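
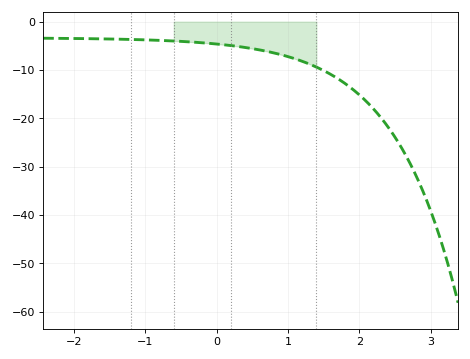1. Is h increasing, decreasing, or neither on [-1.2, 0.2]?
decreasing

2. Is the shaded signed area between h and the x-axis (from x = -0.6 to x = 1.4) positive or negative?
negative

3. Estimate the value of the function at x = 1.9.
-14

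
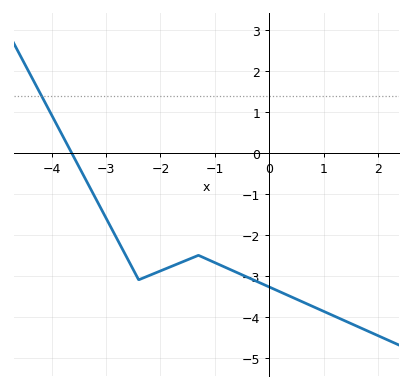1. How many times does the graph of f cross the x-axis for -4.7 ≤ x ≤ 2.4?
1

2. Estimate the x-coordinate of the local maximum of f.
-1.3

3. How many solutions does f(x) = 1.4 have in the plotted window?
1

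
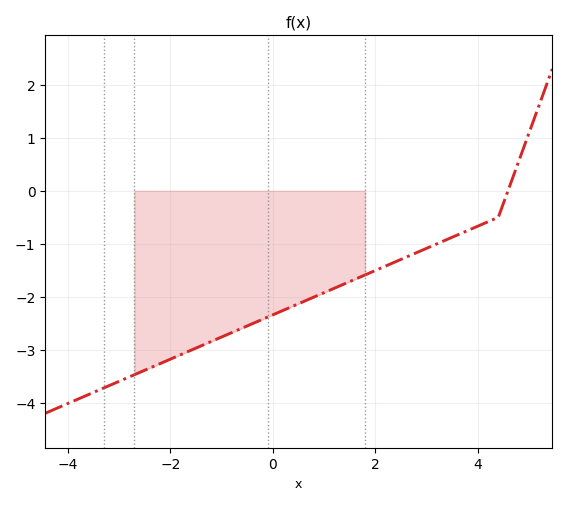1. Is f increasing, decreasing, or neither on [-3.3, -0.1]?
increasing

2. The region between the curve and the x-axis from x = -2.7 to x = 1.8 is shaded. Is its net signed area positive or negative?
negative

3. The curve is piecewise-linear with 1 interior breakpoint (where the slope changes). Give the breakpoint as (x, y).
(4.4, -0.5)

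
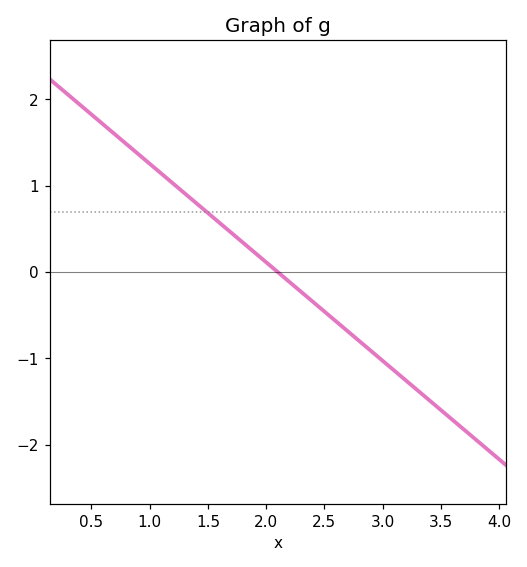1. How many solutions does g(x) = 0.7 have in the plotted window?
1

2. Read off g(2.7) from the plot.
-0.7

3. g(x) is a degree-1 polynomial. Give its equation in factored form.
y = -1.14(x - 2.1)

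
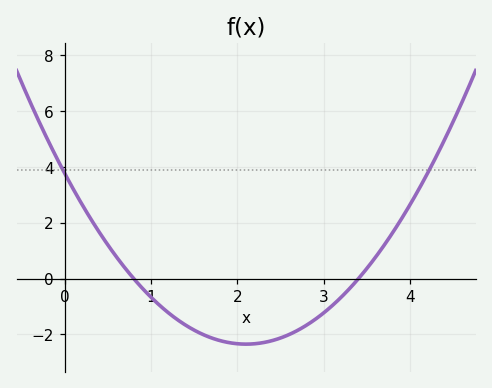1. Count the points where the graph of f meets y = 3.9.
2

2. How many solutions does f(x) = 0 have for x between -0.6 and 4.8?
2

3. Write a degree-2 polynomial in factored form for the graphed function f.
y = 1.39(x - 0.8)(x - 3.4)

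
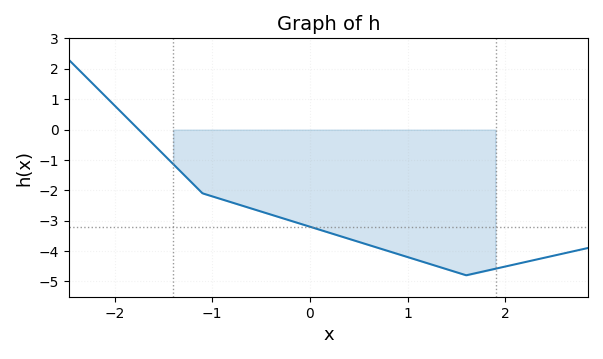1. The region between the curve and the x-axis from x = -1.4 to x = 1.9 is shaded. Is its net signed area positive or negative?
negative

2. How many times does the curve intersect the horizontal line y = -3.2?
1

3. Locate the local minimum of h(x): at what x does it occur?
1.6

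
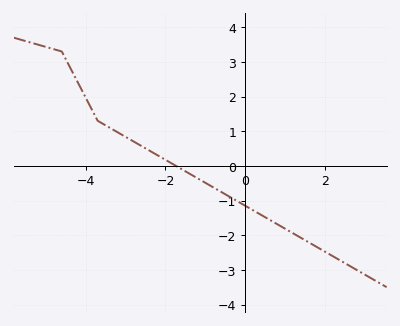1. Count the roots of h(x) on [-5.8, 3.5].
1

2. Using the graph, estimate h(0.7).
-1.61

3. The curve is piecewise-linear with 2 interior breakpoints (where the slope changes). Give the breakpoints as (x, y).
(-4.6, 3.3); (-3.7, 1.3)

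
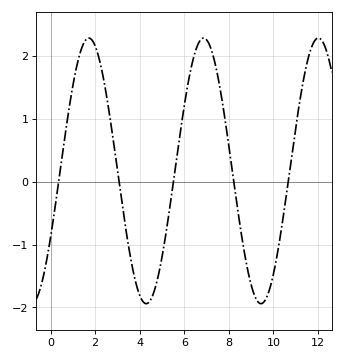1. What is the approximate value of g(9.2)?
-1.8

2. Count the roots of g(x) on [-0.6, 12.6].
5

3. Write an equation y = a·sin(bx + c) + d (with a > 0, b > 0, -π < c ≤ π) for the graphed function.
y = 2.11sin(1.2x - 0.52) + 0.17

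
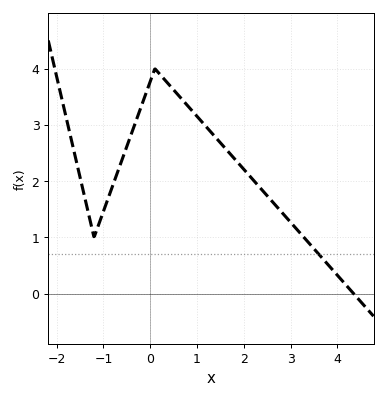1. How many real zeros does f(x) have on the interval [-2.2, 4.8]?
1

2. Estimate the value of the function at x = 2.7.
1.55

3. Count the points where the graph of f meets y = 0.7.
1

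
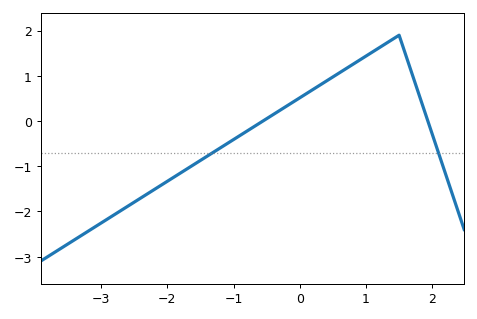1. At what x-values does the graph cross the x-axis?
-0.6, 1.9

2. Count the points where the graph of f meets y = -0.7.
2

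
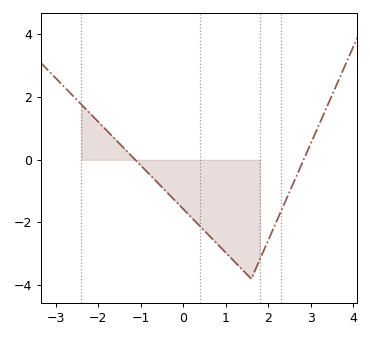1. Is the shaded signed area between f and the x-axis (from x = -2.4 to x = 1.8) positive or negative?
negative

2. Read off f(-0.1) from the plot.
-1.43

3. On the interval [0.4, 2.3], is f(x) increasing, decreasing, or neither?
neither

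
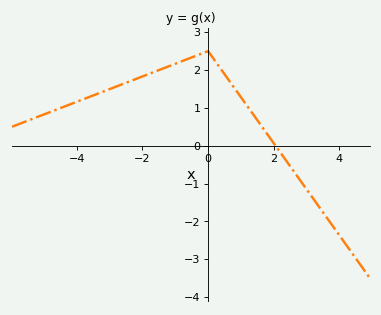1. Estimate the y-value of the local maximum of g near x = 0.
2.5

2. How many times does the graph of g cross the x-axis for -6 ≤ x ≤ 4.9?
1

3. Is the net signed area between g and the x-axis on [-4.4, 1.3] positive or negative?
positive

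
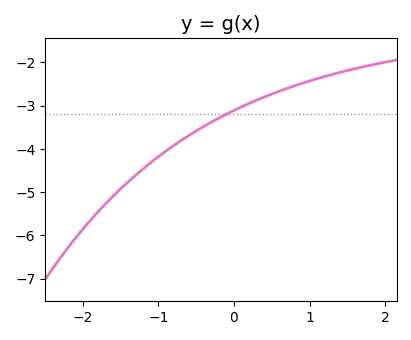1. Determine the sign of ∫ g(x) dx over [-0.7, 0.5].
negative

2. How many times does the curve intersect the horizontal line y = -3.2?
1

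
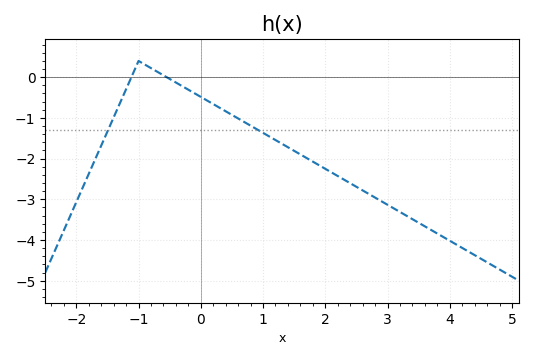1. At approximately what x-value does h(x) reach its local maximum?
-0.999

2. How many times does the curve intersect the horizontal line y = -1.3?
2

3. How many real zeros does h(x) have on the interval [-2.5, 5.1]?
2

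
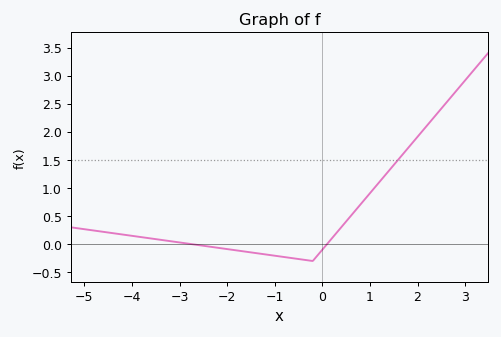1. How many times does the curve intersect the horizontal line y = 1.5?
1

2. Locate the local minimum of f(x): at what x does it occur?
-0.2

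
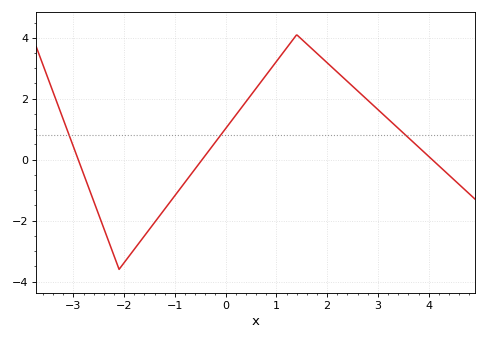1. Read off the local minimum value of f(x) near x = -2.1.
-3.6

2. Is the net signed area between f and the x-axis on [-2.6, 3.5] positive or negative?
positive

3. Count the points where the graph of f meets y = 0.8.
3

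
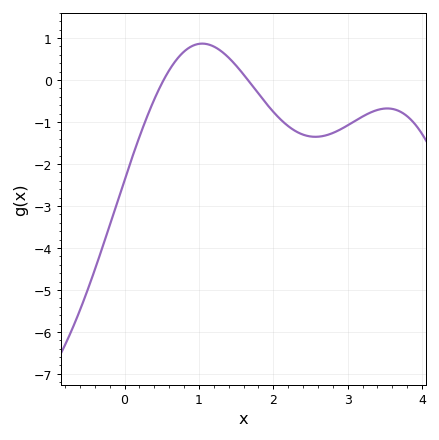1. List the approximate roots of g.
0.525, 1.66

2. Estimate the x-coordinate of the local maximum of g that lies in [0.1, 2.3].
1.04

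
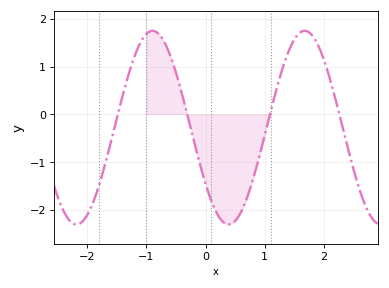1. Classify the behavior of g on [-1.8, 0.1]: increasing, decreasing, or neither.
neither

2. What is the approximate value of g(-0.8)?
1.7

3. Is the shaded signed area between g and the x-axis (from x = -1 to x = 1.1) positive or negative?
negative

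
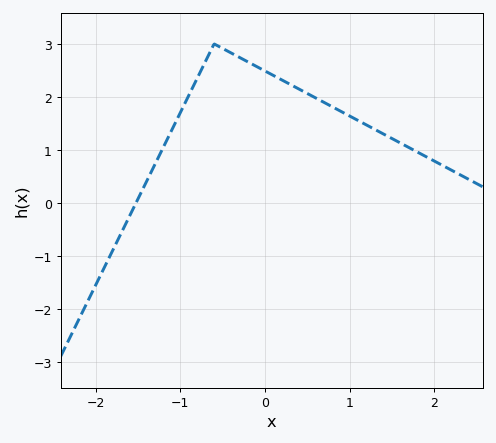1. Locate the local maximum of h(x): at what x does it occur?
-0.599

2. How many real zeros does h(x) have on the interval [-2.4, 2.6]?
1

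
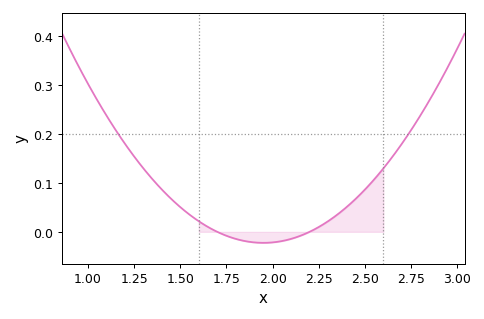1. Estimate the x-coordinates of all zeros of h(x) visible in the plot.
1.7, 2.2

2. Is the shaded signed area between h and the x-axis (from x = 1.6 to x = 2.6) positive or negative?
positive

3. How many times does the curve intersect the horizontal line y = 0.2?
2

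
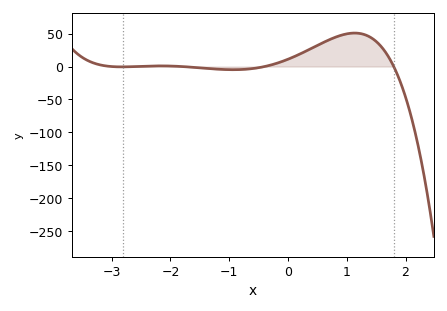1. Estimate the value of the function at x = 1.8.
0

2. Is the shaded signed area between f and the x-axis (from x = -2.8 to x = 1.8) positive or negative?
positive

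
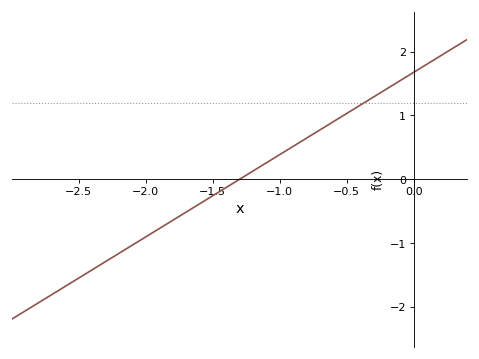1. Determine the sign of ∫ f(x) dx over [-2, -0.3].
positive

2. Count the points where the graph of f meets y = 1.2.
1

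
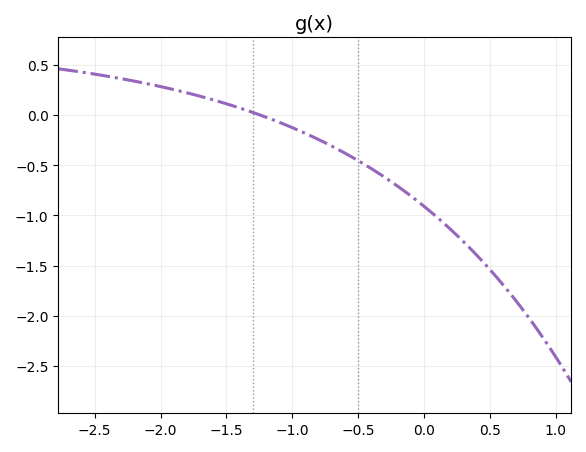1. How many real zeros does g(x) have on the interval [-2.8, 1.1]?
1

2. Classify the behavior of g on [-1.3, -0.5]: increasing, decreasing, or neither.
decreasing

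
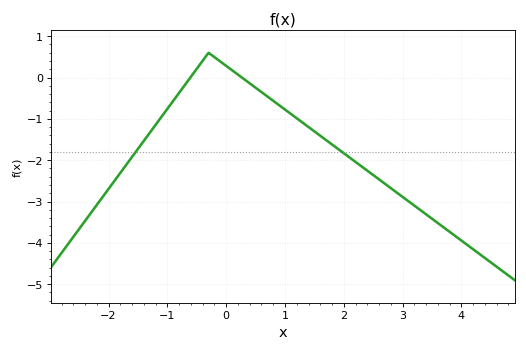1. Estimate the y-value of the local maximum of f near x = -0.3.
0.598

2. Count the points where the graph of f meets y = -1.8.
2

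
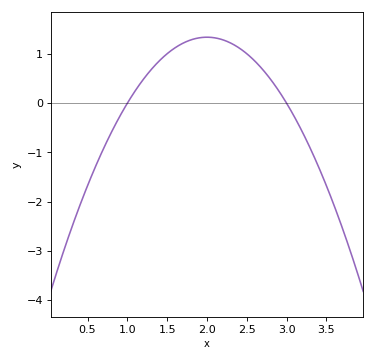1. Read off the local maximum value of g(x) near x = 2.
1.34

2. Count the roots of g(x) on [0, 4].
2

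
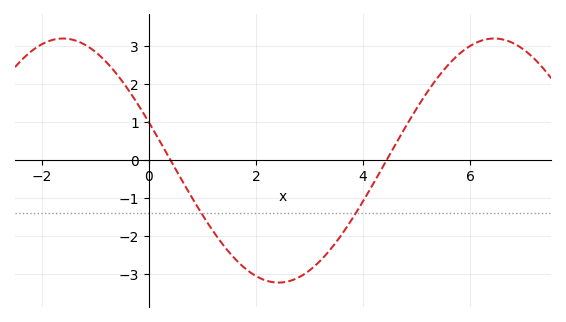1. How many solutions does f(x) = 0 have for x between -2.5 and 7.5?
2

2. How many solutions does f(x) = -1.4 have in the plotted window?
2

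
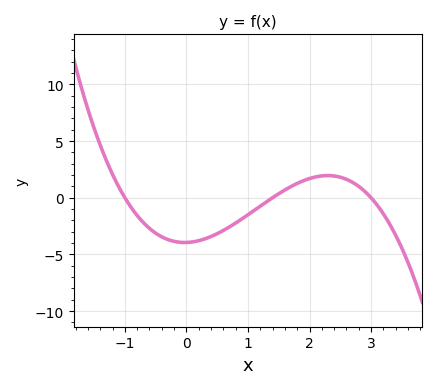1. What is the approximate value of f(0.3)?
-3.63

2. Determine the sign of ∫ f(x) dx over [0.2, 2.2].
negative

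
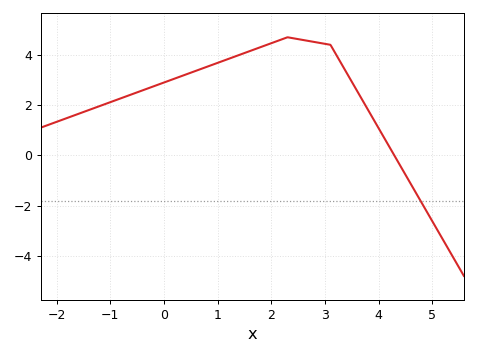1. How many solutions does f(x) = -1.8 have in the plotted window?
1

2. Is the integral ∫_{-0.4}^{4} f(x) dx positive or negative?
positive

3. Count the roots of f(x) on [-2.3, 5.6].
1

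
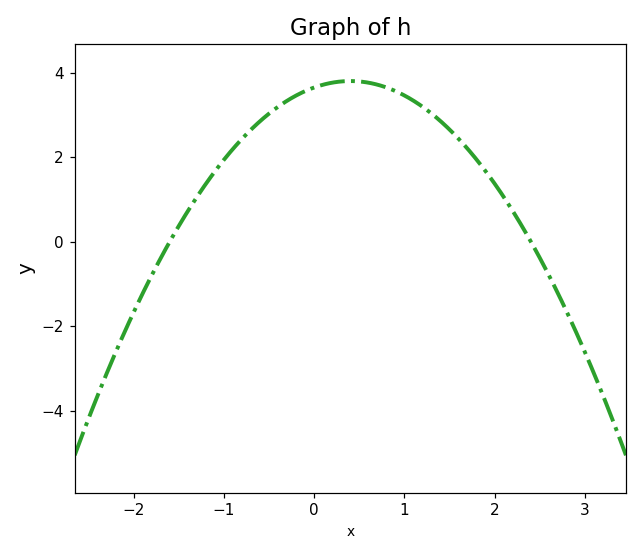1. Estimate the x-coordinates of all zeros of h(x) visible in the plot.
-1.6, 2.4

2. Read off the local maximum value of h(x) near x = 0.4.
3.8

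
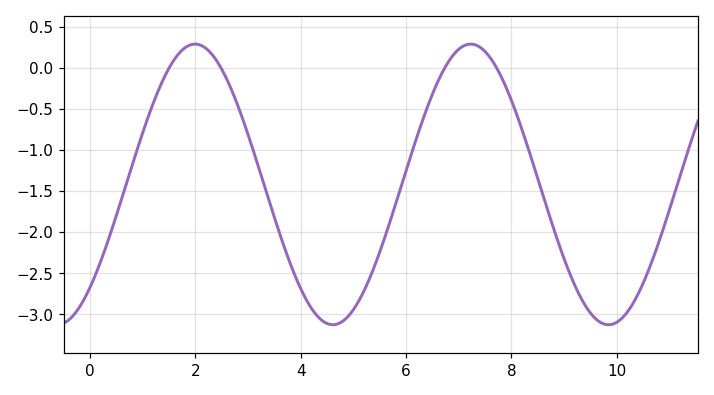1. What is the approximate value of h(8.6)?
-1.55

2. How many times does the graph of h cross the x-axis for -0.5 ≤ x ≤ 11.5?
4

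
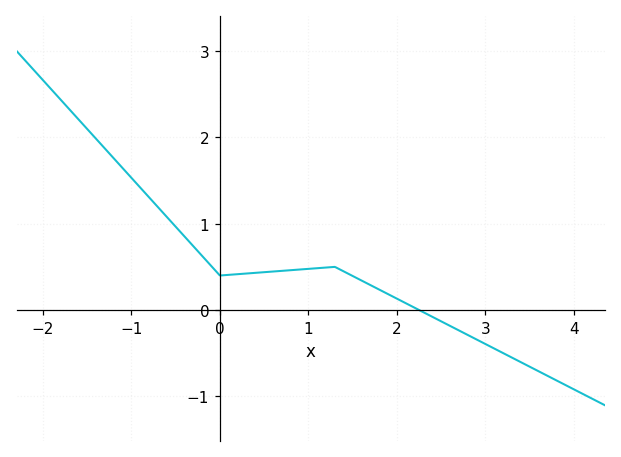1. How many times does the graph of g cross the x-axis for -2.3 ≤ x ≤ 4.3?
1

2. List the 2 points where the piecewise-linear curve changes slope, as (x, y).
(0, 0.4); (1.3, 0.5)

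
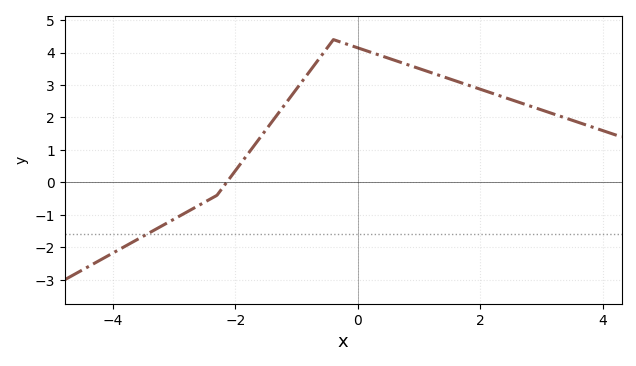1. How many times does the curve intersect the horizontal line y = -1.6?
1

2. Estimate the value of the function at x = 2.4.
2.6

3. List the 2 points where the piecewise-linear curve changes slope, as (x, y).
(-2.3, -0.4); (-0.4, 4.4)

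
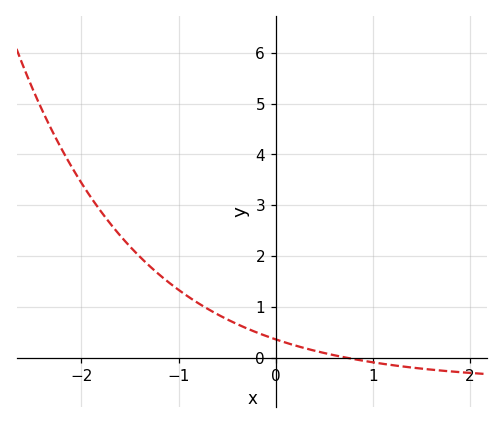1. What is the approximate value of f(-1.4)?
1.99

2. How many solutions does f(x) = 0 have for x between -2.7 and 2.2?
1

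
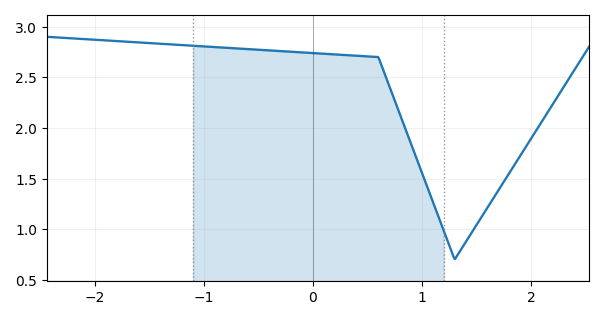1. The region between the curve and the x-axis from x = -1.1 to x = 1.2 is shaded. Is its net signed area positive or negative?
positive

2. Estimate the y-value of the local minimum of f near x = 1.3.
0.7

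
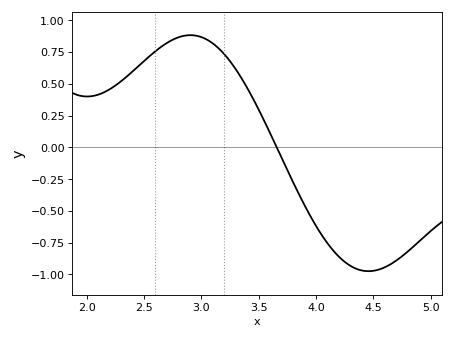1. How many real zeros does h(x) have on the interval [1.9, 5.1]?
1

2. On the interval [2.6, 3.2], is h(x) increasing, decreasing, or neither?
neither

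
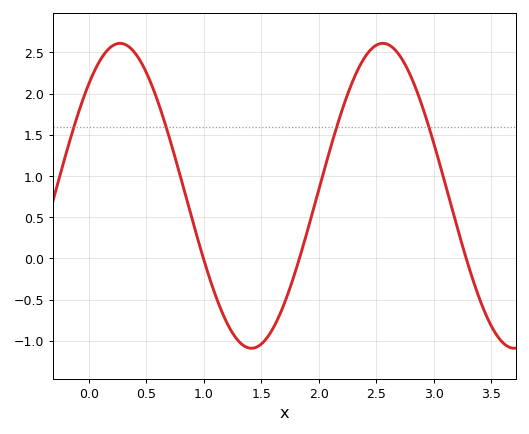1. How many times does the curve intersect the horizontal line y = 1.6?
4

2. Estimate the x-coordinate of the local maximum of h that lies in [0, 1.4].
0.3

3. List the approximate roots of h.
1, 1.8, 3.3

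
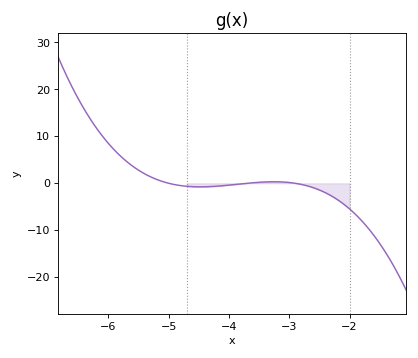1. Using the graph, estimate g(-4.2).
-1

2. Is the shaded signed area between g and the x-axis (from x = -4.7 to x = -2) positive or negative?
negative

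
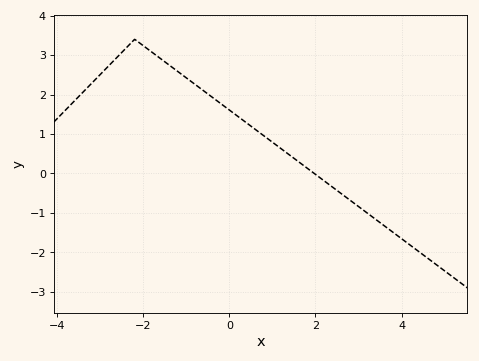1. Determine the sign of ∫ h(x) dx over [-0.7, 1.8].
positive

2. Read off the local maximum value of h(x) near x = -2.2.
3.4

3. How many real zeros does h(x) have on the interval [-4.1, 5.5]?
1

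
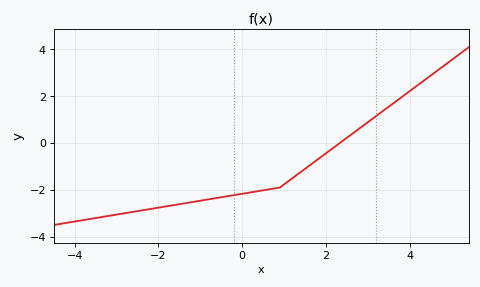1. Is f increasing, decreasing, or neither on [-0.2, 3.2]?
increasing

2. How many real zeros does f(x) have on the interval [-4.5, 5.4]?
1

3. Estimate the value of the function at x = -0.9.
-2.4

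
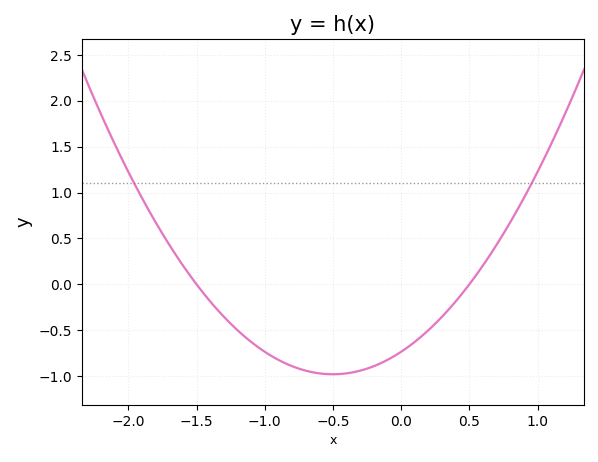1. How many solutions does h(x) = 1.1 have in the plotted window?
2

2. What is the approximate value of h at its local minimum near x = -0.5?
-1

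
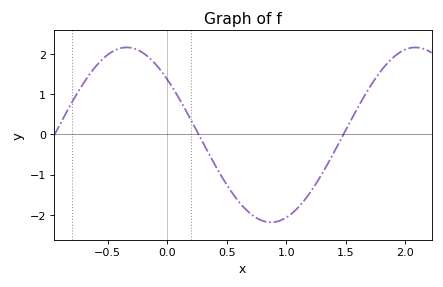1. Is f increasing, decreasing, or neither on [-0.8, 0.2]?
neither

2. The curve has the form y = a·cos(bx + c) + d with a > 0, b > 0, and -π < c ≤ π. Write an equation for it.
y = 2.17cos(2.6x + 0.88) - 0.01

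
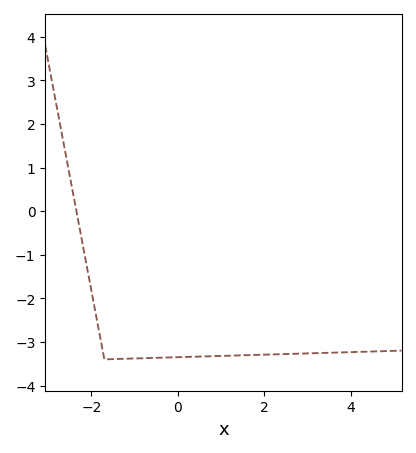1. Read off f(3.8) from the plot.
-3.2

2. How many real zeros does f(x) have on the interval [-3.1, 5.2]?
1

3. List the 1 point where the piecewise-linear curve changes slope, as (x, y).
(-1.7, -3.4)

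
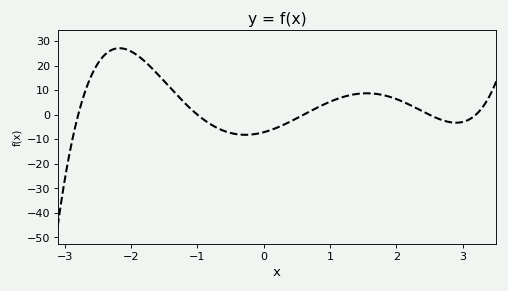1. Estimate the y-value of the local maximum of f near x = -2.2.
27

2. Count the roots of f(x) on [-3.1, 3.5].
5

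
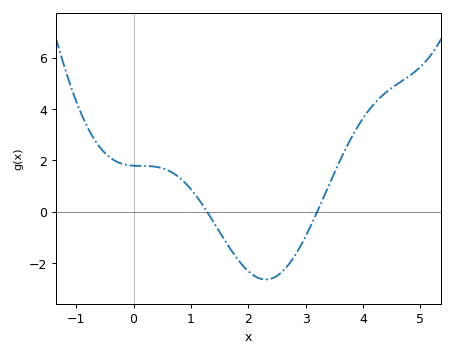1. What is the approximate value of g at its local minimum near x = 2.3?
-2.64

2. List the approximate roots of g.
1.28, 3.2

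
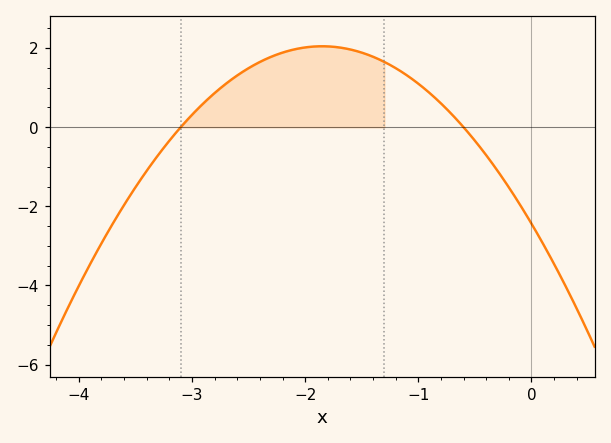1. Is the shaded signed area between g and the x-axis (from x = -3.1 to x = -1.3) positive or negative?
positive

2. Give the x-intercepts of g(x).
-3.1, -0.6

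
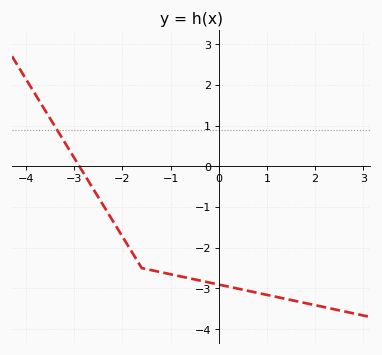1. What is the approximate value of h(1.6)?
-3.31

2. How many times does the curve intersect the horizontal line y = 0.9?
1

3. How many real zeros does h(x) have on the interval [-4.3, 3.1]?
1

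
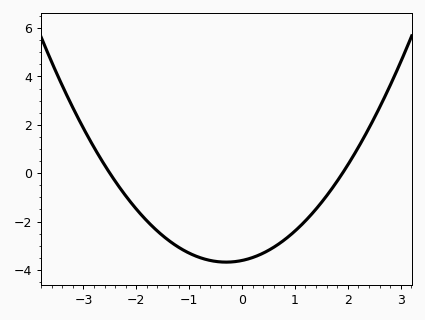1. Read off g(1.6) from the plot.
-1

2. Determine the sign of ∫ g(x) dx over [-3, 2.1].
negative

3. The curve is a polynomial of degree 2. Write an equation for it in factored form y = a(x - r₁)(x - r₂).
y = 0.76(x + 2.5)(x - 1.9)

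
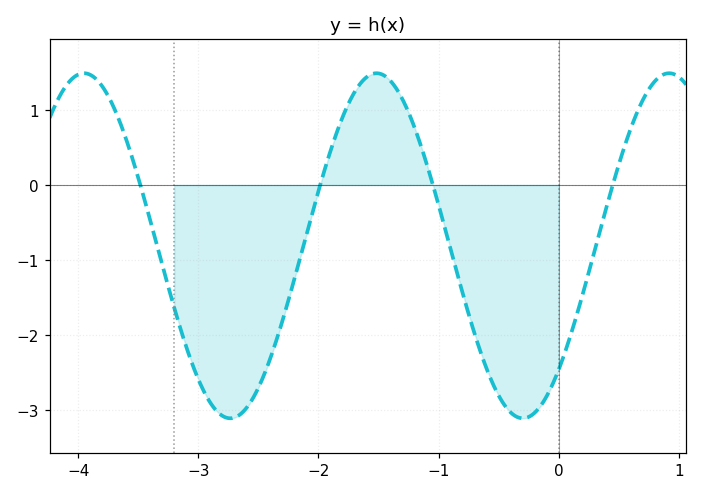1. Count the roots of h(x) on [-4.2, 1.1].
4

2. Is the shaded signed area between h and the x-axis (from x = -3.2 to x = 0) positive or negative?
negative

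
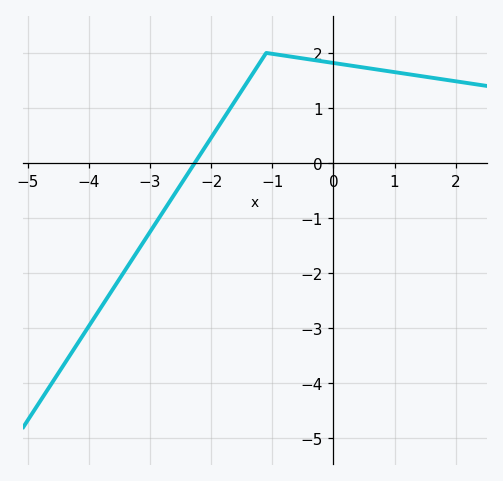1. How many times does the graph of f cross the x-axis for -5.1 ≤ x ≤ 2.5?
1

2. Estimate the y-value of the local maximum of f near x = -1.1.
2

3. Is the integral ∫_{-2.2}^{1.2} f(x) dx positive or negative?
positive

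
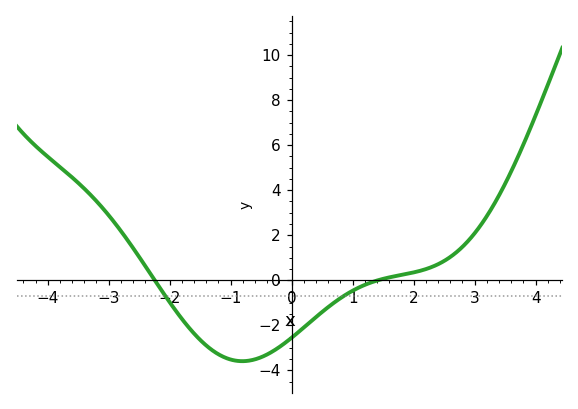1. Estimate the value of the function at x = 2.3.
0.592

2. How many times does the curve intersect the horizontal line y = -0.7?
2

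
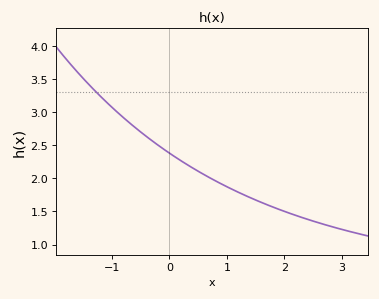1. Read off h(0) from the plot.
2.38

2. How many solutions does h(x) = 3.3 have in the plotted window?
1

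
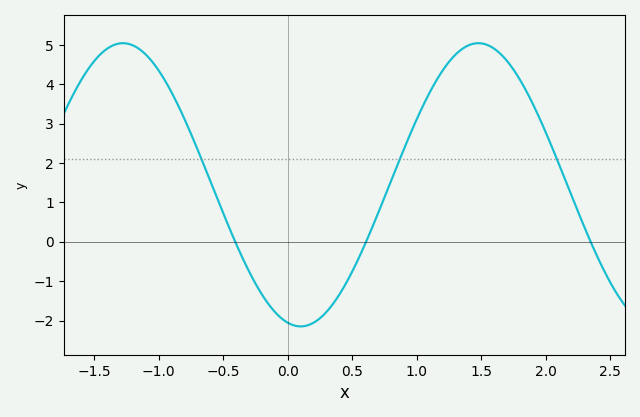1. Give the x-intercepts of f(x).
-0.406, 0.608, 2.35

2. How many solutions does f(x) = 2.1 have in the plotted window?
3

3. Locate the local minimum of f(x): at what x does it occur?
0.101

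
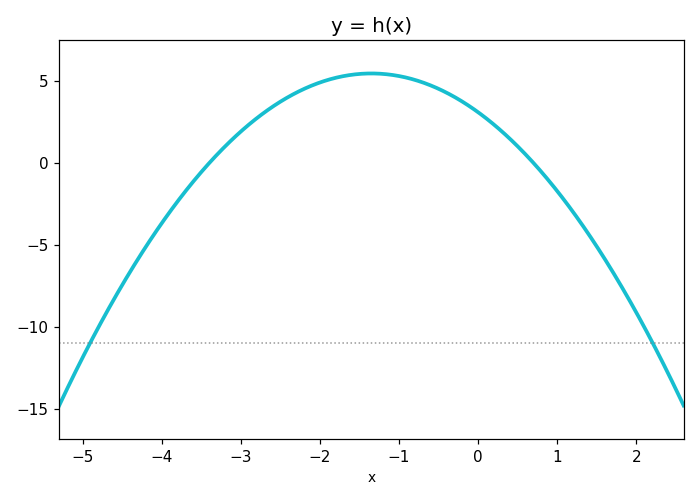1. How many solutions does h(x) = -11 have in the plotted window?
2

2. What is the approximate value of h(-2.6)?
3.5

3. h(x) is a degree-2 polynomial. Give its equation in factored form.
y = -1.3(x + 3.4)(x - 0.7)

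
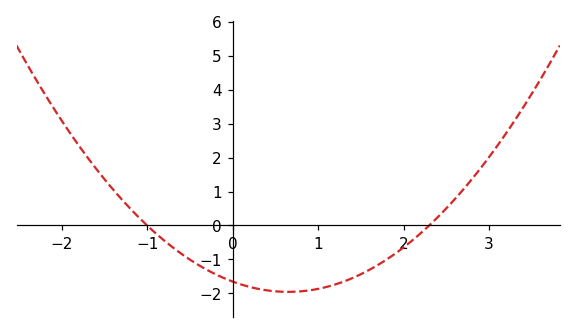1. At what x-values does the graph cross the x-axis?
-1, 2.3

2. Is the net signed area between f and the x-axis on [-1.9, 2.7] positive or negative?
negative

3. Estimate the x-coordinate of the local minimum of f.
0.6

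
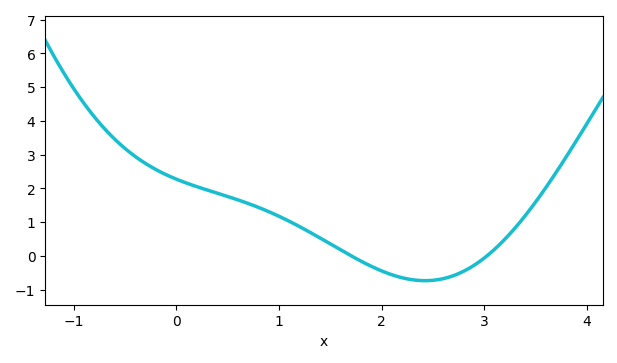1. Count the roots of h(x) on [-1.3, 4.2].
2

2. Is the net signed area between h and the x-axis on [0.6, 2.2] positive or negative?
positive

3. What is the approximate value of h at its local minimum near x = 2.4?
-0.7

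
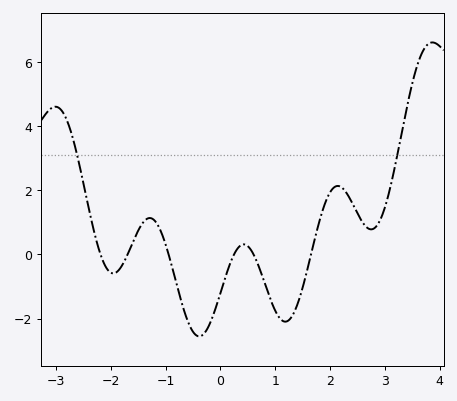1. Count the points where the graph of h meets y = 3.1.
2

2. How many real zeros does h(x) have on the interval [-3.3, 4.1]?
6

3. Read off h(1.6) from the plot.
-0.4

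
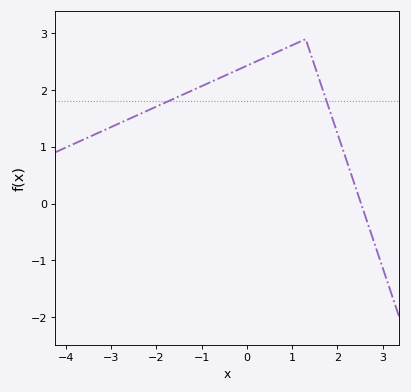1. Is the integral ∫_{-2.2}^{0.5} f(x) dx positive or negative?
positive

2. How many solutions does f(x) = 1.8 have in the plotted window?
2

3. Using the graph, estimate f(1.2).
2.9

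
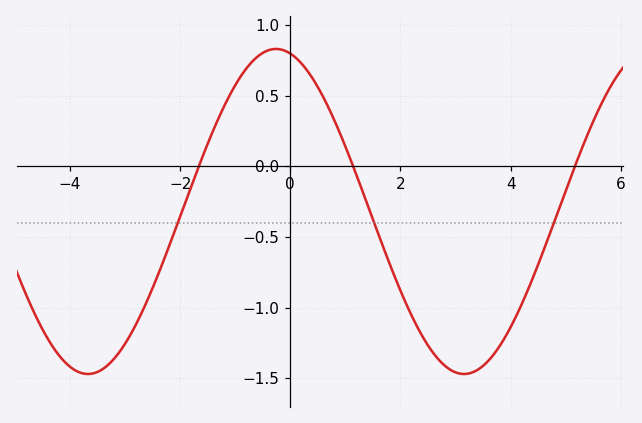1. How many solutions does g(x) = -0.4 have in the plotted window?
3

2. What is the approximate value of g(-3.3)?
-1.4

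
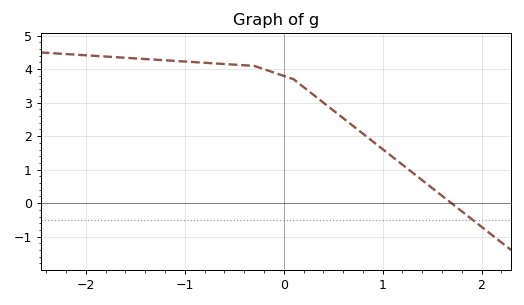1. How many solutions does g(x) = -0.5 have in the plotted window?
1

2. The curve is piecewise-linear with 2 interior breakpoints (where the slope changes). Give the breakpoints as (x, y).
(-0.3, 4.1); (0.1, 3.7)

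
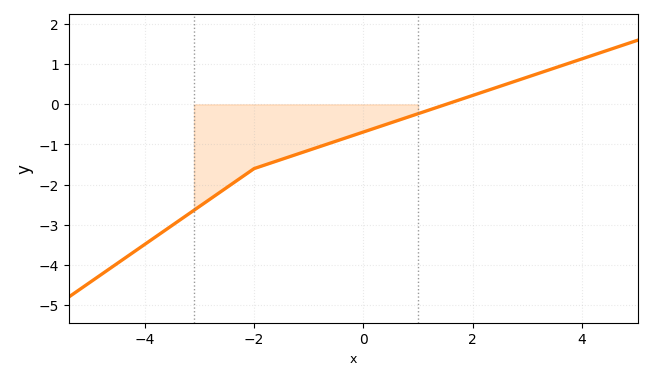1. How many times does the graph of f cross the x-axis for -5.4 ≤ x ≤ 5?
1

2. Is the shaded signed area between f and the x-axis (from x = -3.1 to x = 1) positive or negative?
negative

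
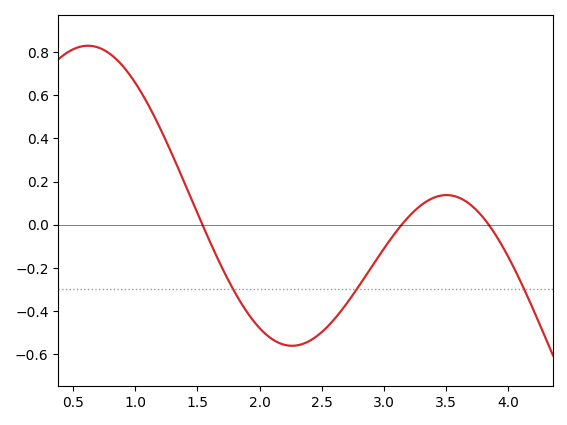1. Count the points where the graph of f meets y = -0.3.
3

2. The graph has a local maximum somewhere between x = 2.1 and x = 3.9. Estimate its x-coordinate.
3.5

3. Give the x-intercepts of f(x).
1.54, 3.14, 3.84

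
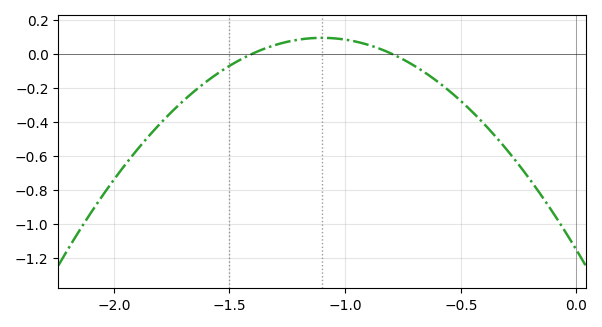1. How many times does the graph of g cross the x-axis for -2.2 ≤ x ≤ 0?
2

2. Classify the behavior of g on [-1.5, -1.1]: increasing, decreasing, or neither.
increasing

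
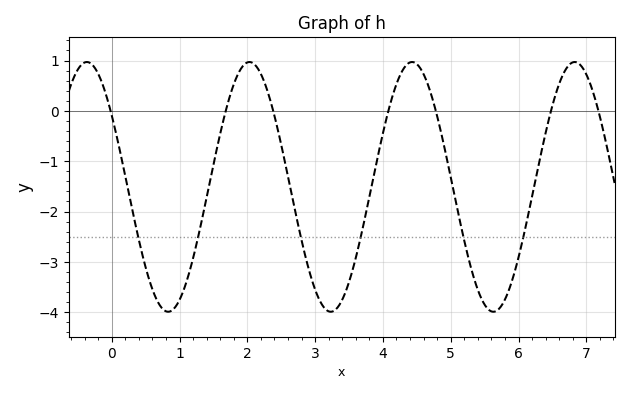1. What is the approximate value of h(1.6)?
-0.5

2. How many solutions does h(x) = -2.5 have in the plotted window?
6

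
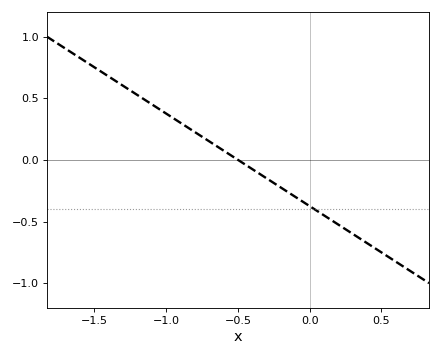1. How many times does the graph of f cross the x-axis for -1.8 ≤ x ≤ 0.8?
1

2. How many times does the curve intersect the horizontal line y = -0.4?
1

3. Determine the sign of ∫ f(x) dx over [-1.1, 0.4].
negative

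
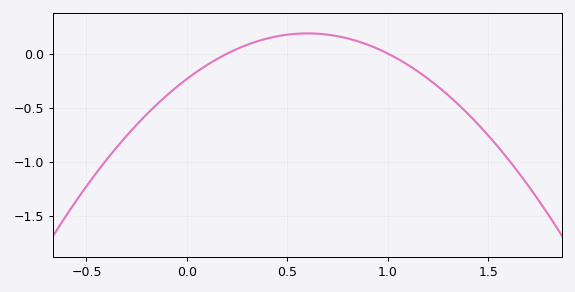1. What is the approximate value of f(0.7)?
0.175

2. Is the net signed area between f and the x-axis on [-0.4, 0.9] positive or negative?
negative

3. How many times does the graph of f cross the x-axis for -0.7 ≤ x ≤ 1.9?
2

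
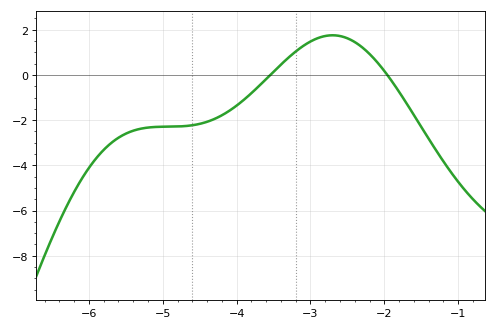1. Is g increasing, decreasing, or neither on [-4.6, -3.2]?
increasing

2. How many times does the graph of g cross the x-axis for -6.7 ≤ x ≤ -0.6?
2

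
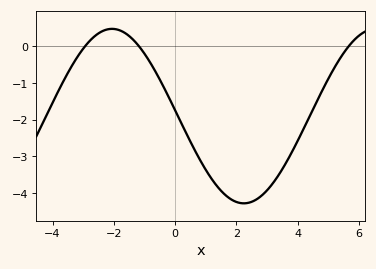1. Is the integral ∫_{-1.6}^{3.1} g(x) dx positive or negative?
negative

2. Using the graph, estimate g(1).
-3.4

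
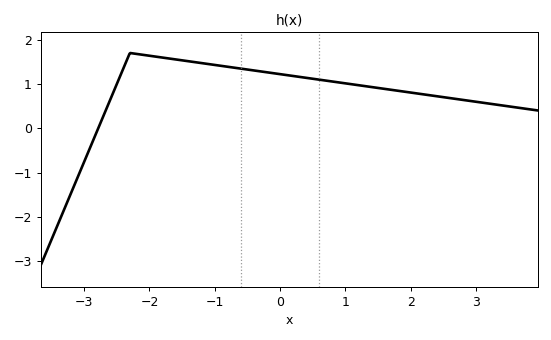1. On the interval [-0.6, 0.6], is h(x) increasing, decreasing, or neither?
decreasing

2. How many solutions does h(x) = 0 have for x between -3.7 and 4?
1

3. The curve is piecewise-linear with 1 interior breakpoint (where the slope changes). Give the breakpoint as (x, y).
(-2.3, 1.7)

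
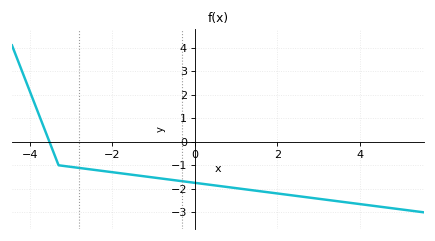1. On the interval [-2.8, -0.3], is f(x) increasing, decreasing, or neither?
decreasing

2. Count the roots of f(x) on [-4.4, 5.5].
1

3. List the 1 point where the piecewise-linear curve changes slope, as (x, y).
(-3.3, -1)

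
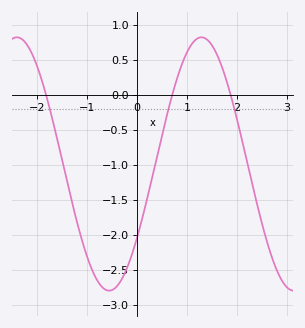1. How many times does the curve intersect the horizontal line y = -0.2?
3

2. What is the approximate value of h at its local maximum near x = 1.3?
0.85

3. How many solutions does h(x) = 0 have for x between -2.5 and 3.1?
3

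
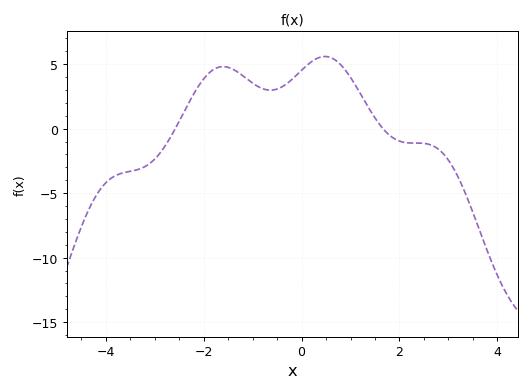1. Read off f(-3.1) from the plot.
-2.7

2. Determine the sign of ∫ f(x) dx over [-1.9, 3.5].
positive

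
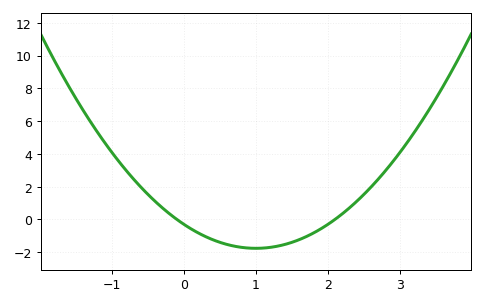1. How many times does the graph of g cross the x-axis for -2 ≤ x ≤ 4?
2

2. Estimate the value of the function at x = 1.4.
-1.6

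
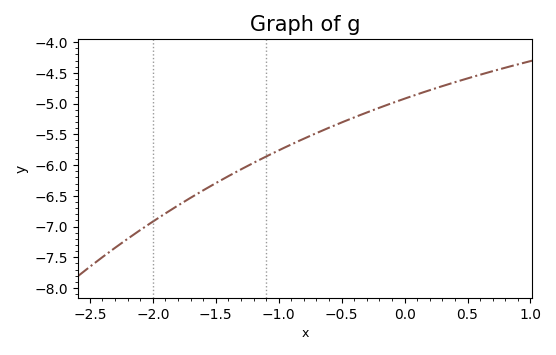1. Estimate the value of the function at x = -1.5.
-6.29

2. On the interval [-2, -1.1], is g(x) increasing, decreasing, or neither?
increasing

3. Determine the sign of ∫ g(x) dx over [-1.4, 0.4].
negative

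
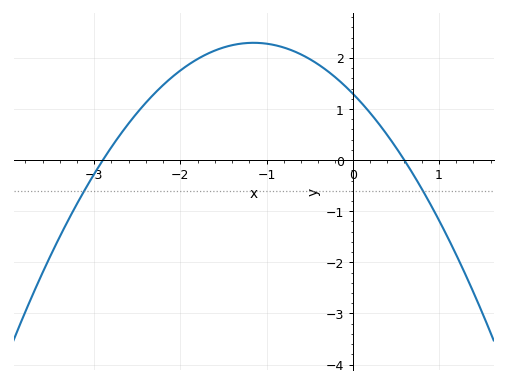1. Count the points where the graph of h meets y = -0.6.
2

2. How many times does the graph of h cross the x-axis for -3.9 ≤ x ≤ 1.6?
2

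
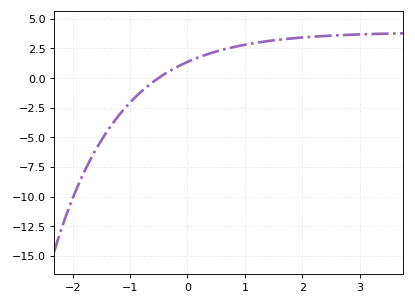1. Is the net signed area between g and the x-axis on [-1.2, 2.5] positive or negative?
positive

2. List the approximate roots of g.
-0.503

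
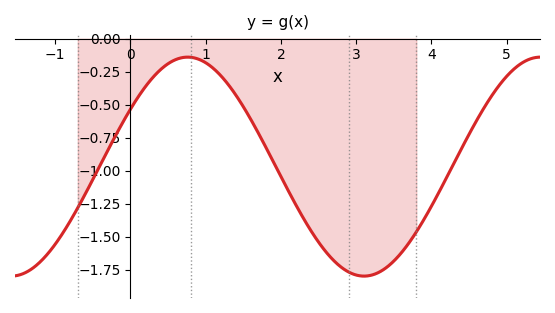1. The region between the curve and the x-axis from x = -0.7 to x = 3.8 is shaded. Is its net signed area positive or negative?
negative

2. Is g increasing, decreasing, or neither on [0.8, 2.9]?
decreasing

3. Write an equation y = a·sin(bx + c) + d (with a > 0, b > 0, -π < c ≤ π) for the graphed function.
y = 0.83sin(1.34x + 0.552) - 0.97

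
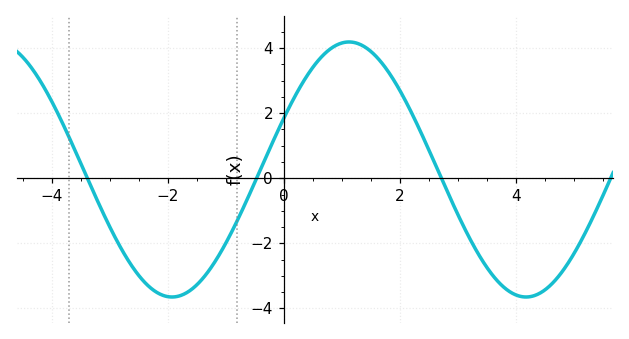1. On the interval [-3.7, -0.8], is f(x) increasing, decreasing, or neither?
neither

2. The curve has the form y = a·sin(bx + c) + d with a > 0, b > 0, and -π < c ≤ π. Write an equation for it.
y = 3.92sin(1x + 0.41) + 0.27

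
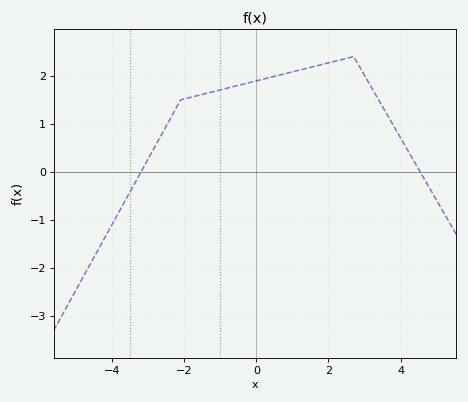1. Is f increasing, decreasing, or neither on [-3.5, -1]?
increasing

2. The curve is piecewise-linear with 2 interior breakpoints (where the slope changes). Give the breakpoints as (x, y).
(-2.1, 1.5); (2.7, 2.4)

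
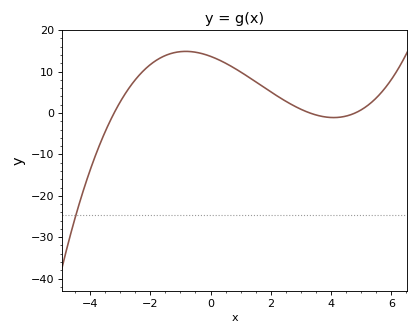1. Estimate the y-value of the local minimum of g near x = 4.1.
-1.1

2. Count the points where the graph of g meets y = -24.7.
1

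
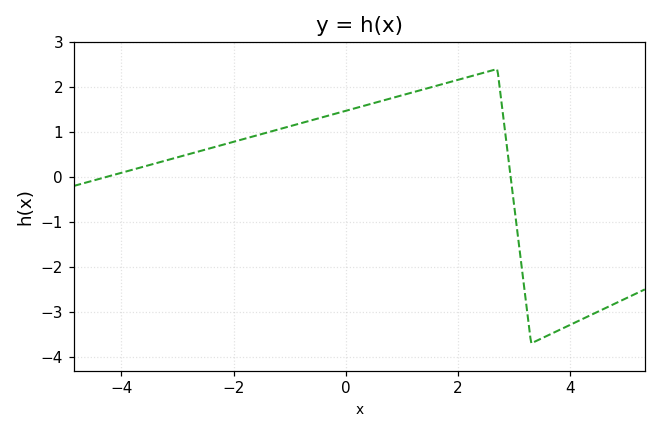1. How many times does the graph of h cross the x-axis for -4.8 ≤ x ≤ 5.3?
2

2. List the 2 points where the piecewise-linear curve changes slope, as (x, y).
(2.7, 2.4); (3.3, -3.7)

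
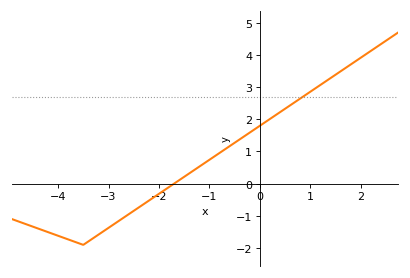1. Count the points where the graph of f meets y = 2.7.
1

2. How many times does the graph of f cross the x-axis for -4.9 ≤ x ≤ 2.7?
1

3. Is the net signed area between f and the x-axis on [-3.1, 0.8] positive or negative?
positive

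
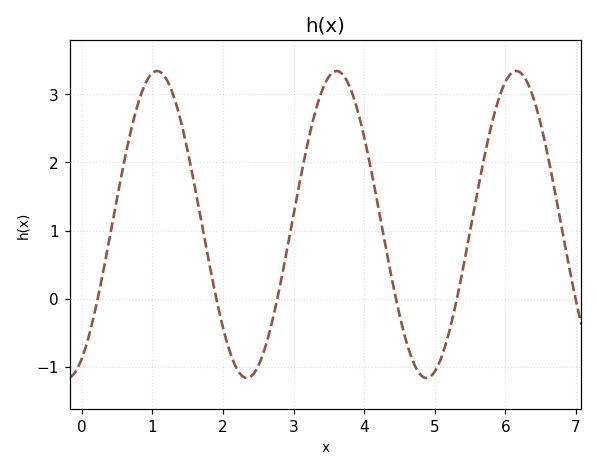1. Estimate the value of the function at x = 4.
2.37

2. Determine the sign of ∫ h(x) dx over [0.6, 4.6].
positive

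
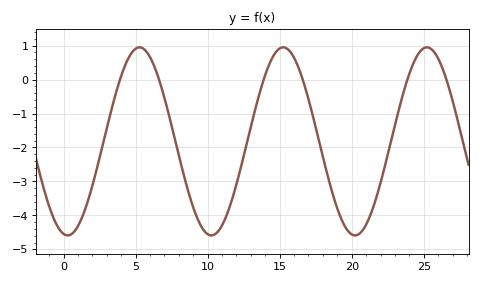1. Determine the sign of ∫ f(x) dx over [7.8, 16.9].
negative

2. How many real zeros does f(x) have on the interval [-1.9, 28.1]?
6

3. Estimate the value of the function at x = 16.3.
0.4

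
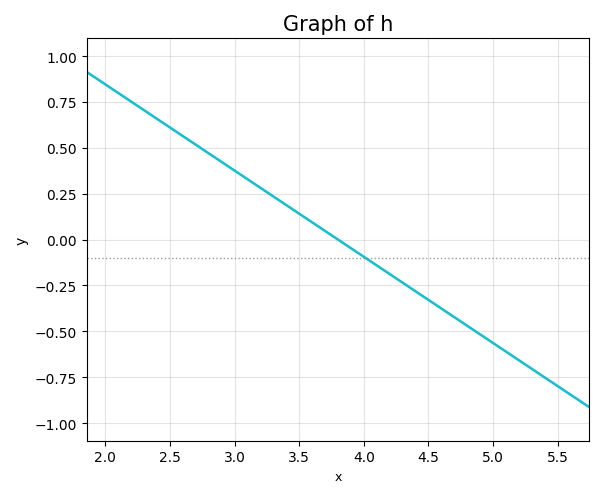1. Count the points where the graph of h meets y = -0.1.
1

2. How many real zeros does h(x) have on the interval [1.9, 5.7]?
1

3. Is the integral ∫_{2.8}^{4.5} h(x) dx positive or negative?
positive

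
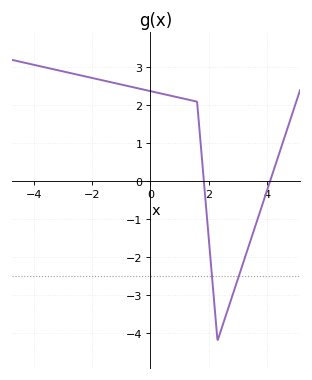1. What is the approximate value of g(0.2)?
2.3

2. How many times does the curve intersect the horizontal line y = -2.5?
2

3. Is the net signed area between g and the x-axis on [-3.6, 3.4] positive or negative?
positive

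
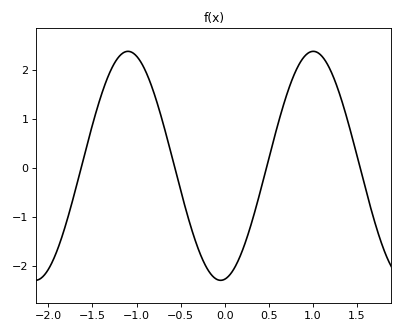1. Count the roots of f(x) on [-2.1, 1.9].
4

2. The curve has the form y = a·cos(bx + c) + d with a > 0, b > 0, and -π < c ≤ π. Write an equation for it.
y = 2.34cos(3x - 3) + 0.04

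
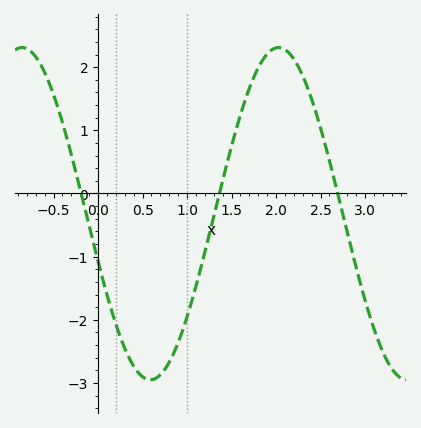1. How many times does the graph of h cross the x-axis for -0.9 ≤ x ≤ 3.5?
3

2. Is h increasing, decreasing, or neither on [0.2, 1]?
neither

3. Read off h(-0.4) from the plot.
1.1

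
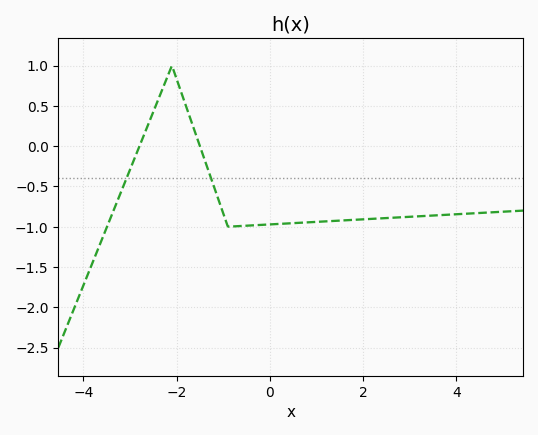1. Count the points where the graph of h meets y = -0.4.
2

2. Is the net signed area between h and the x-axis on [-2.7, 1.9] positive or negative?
negative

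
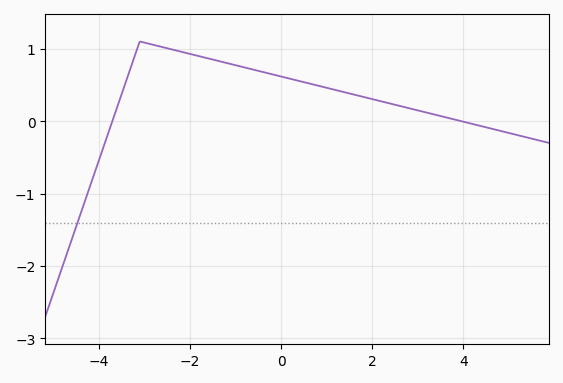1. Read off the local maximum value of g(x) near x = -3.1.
1.1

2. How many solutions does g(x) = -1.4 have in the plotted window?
1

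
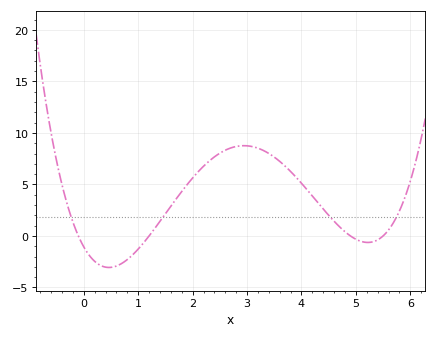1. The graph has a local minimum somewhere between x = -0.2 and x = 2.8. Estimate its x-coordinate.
0.462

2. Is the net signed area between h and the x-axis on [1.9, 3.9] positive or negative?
positive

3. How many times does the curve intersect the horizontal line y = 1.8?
4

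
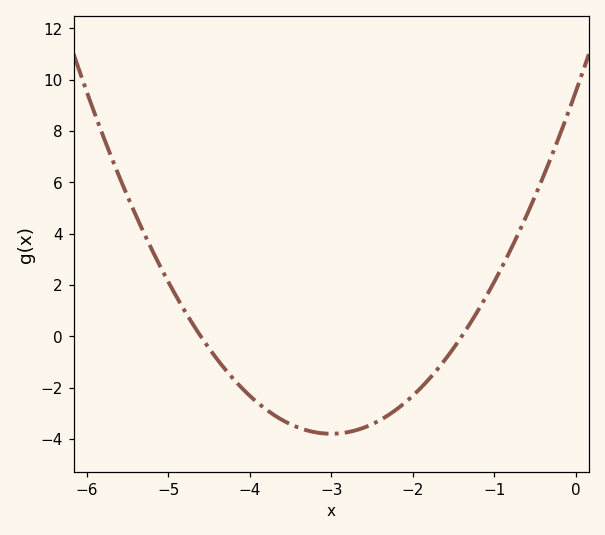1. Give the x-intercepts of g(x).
-4.6, -1.4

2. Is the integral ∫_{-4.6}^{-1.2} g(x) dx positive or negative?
negative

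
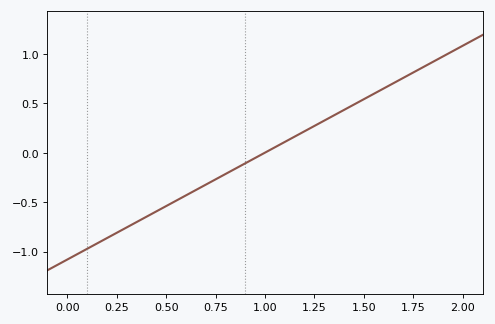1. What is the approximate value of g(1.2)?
0.2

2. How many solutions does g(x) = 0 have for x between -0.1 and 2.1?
1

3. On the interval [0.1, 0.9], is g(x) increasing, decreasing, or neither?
increasing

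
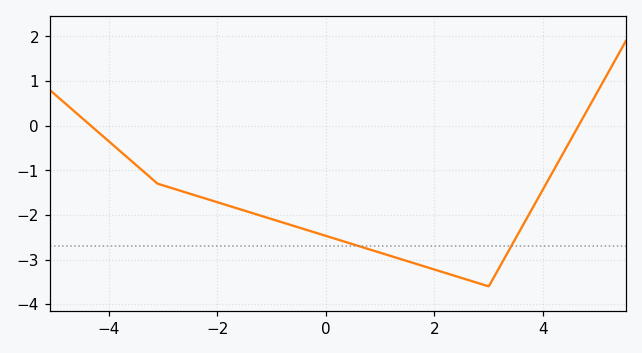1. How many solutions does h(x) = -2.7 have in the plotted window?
2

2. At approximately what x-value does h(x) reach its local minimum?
3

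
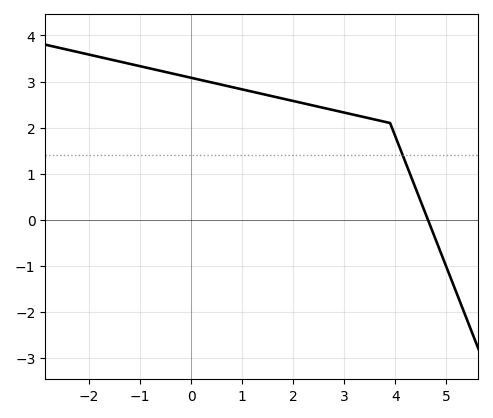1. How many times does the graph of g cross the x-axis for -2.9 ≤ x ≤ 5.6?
1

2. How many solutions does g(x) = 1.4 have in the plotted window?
1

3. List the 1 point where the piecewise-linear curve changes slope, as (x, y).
(3.9, 2.1)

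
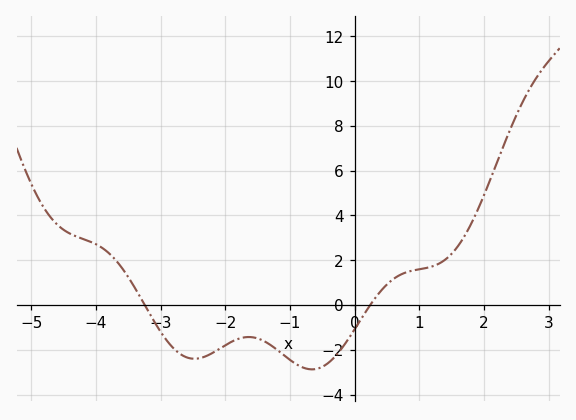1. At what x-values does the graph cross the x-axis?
-3.25, 0.242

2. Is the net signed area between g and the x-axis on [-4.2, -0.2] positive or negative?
negative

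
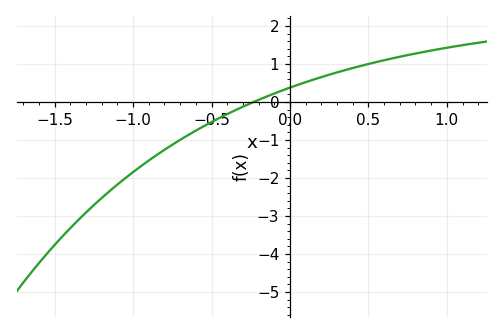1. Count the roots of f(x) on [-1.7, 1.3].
1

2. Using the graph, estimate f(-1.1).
-2.17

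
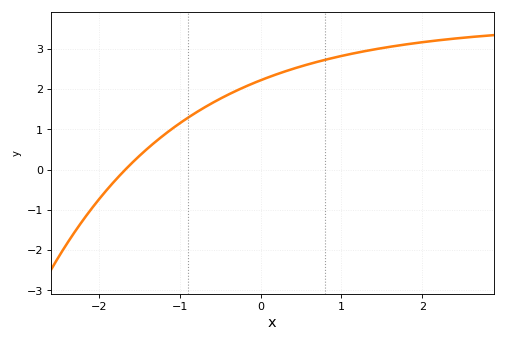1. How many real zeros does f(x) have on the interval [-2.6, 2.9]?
1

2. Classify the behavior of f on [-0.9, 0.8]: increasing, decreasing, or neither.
increasing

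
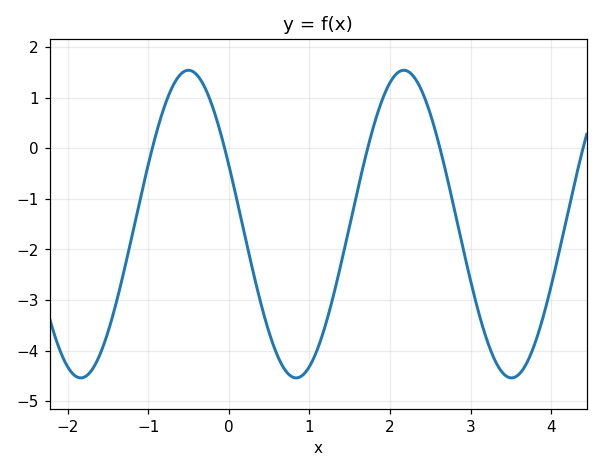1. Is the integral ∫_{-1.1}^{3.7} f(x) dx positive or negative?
negative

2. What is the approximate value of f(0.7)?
-4.39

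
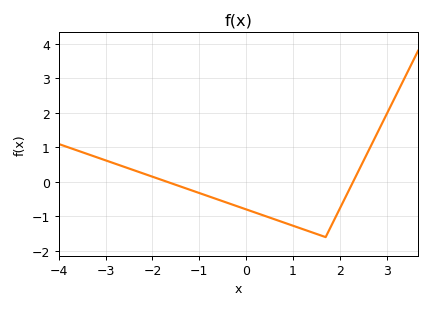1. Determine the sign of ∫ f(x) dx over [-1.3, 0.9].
negative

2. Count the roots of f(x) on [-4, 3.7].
2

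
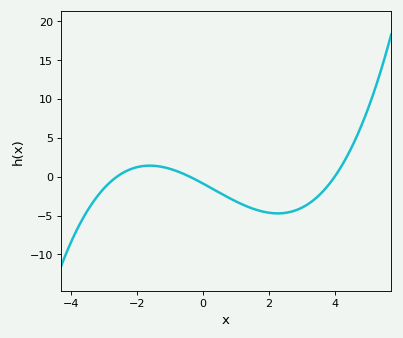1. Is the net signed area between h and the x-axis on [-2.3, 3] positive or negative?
negative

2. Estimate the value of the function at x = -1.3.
1.5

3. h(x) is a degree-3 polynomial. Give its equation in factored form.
y = 0.21(x + 2.6)(x + 0.4)(x - 4)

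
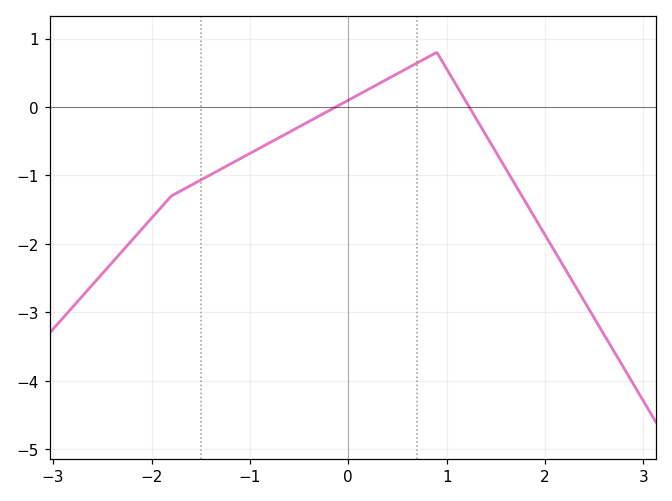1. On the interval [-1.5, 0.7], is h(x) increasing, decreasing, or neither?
increasing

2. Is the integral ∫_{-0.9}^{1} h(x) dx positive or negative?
positive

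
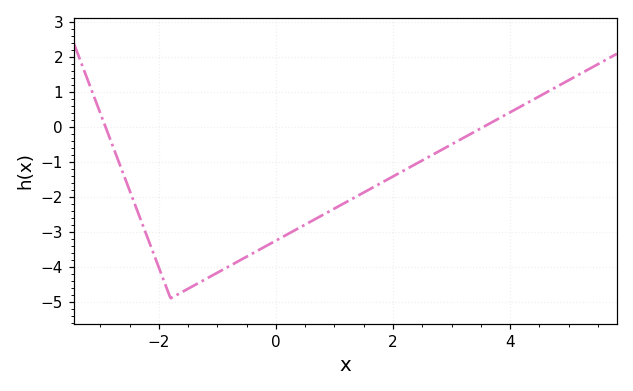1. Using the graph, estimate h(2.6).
-0.9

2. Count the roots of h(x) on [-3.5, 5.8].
2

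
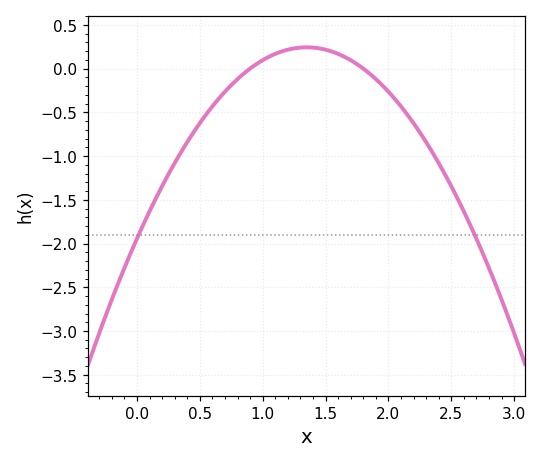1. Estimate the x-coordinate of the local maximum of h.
1.35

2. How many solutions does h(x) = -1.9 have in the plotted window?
2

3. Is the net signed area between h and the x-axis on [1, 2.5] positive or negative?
negative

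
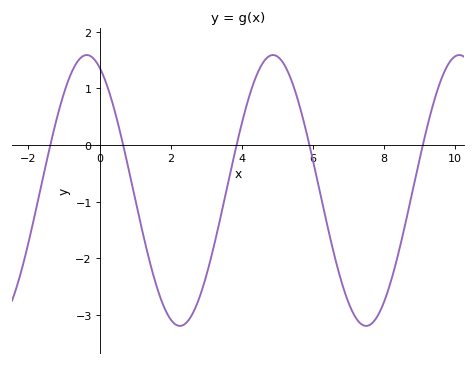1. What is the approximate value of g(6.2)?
-0.8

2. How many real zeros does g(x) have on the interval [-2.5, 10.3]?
5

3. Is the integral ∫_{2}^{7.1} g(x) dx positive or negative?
negative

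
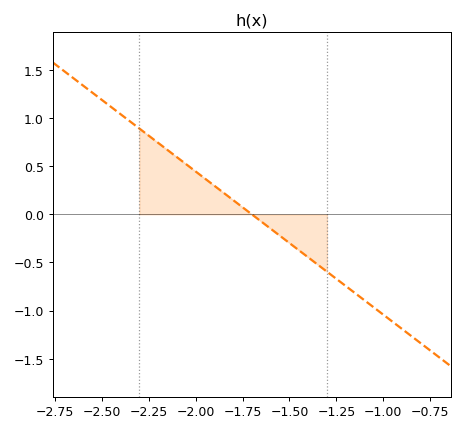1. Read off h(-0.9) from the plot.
-1.2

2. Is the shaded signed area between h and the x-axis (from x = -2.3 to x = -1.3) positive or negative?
positive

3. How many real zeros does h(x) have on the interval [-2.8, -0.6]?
1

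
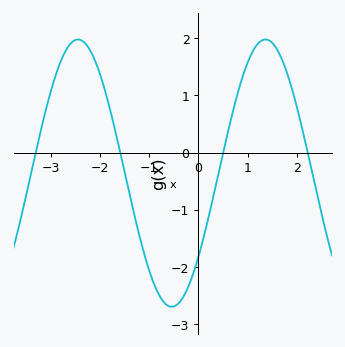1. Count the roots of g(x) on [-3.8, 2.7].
4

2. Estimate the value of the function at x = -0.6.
-2.69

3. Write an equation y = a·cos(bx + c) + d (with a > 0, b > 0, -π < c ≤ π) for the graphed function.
y = 2.34cos(1.65x - 2.25) - 0.36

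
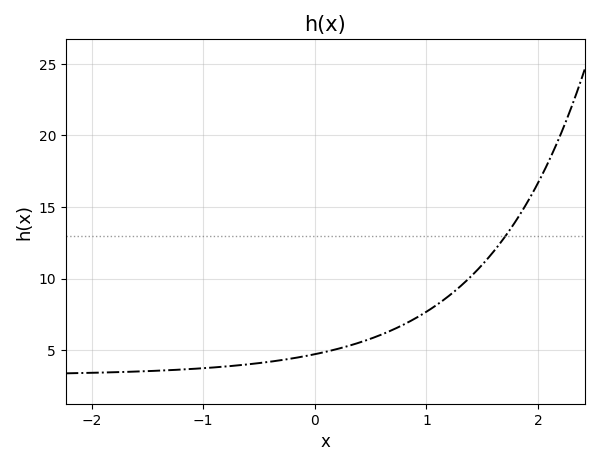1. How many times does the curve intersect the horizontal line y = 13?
1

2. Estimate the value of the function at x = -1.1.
3.68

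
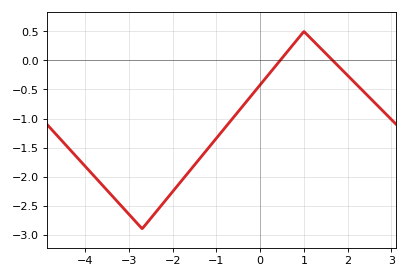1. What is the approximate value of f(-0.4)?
-0.8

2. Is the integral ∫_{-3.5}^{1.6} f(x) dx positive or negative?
negative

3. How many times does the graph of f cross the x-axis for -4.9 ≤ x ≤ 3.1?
2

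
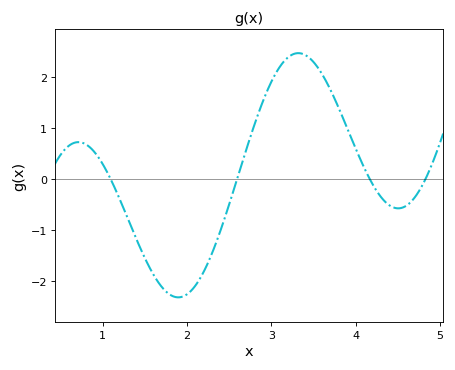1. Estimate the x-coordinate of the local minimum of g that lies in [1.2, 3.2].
1.9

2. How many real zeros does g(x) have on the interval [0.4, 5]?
4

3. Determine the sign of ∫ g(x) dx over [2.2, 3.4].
positive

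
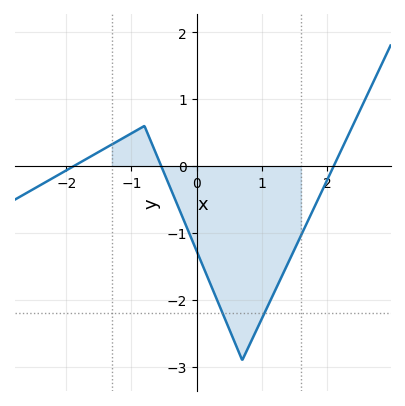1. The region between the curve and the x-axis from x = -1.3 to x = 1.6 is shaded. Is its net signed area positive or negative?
negative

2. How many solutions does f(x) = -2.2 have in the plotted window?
2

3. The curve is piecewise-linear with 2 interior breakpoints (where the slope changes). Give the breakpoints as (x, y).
(-0.8, 0.6); (0.7, -2.9)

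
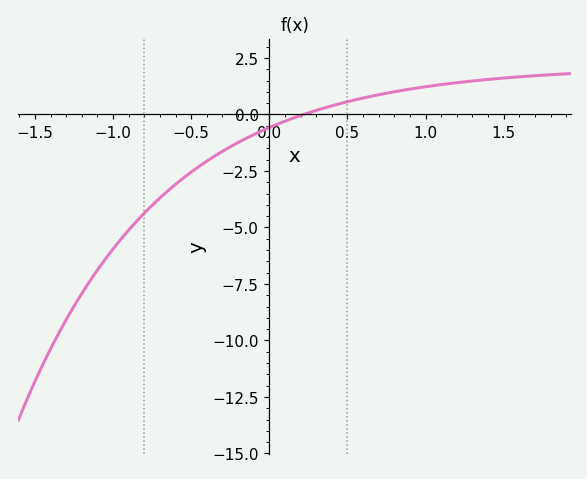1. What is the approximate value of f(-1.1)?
-6.8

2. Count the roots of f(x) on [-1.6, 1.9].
1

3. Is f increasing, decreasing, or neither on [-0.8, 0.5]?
increasing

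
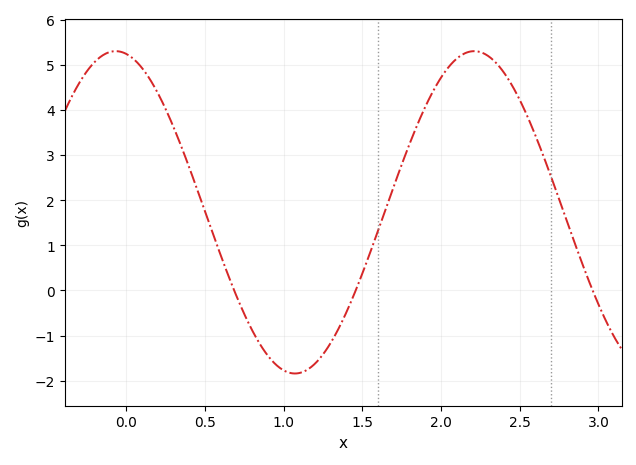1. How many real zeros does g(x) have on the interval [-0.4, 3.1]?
3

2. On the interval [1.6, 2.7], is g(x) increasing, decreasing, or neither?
neither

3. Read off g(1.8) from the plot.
3.24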